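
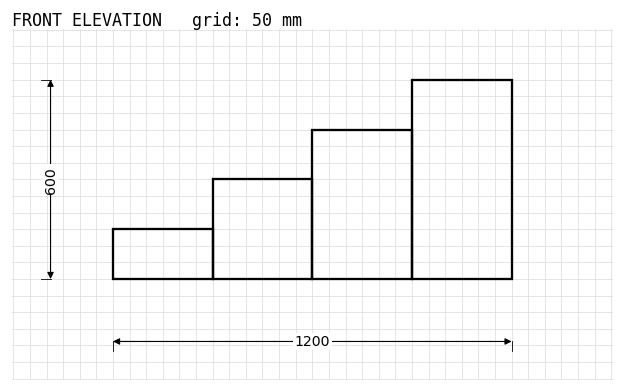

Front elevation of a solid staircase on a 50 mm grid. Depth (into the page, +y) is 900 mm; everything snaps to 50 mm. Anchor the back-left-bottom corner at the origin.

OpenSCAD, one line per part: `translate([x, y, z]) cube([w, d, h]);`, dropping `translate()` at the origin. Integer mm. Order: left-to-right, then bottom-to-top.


cube([300, 900, 150]);
translate([300, 0, 0]) cube([300, 900, 300]);
translate([600, 0, 0]) cube([300, 900, 450]);
translate([900, 0, 0]) cube([300, 900, 600]);


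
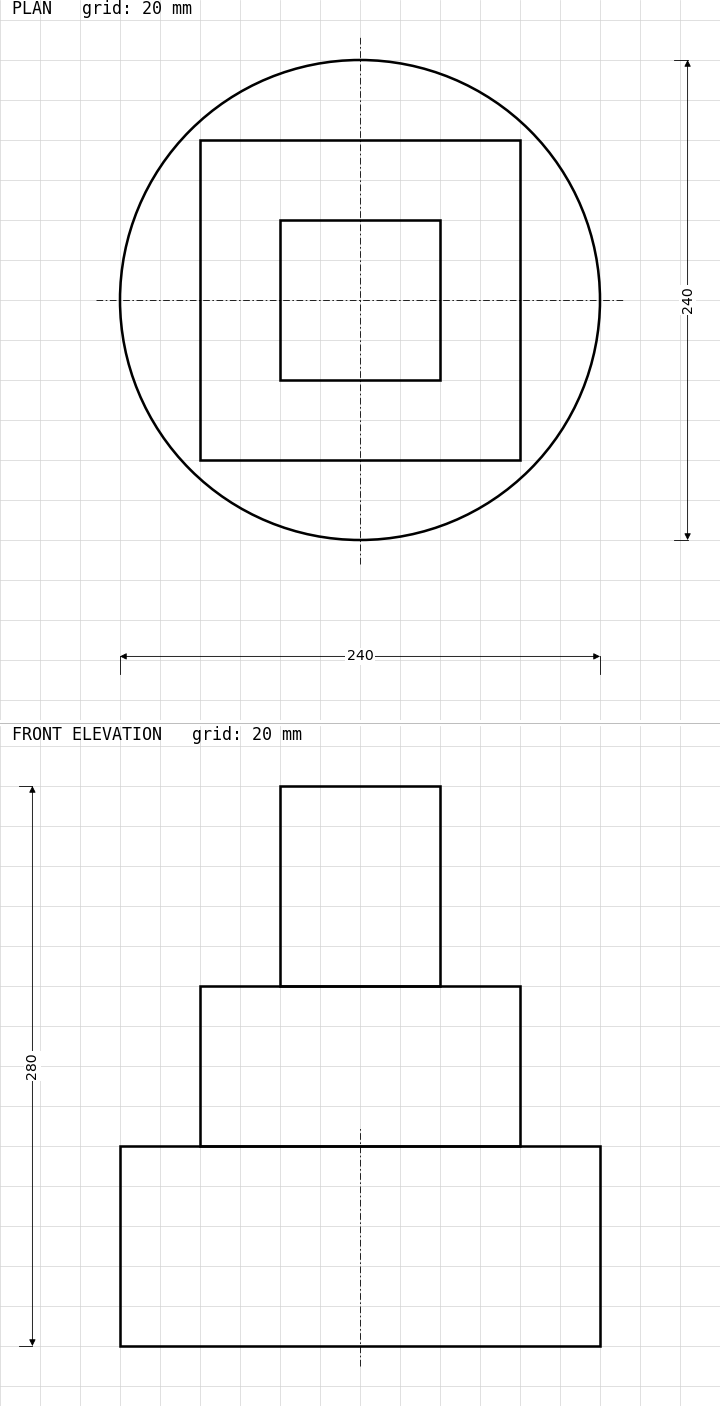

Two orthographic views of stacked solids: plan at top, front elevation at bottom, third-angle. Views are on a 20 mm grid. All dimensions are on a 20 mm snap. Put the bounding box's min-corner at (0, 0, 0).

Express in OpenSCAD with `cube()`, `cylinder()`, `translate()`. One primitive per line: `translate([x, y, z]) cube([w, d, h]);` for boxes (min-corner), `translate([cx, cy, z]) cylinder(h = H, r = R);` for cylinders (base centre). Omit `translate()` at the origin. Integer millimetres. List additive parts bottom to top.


translate([120, 120, 0]) cylinder(h = 100, r = 120);
translate([40, 40, 100]) cube([160, 160, 80]);
translate([80, 80, 180]) cube([80, 80, 100]);


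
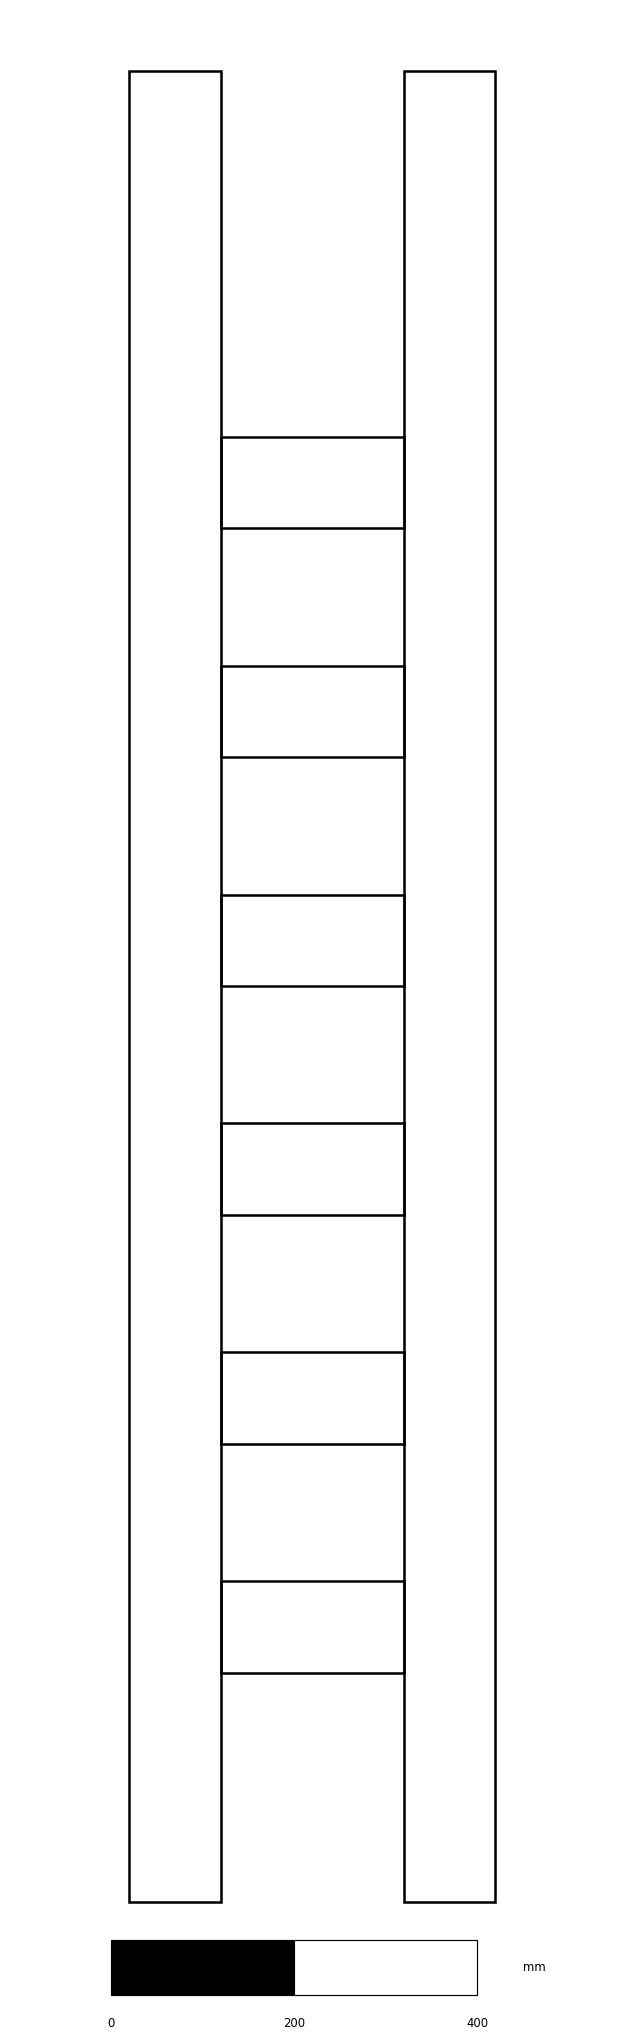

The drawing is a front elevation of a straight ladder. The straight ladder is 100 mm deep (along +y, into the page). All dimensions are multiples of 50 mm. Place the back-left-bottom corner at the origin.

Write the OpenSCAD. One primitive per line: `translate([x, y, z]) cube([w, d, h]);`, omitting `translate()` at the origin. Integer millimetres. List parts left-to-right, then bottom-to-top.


cube([100, 100, 2000]);
translate([100, 0, 250]) cube([200, 100, 100]);
translate([100, 0, 500]) cube([200, 100, 100]);
translate([100, 0, 750]) cube([200, 100, 100]);
translate([100, 0, 1000]) cube([200, 100, 100]);
translate([100, 0, 1250]) cube([200, 100, 100]);
translate([100, 0, 1500]) cube([200, 100, 100]);
translate([300, 0, 0]) cube([100, 100, 2000]);


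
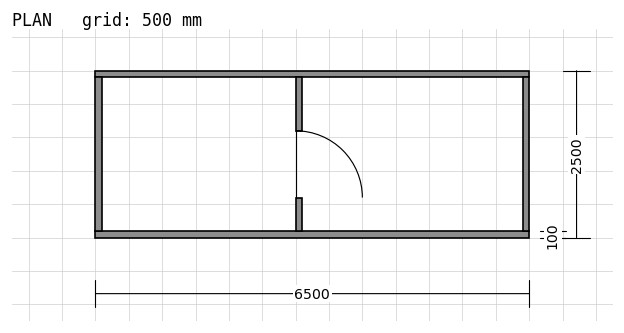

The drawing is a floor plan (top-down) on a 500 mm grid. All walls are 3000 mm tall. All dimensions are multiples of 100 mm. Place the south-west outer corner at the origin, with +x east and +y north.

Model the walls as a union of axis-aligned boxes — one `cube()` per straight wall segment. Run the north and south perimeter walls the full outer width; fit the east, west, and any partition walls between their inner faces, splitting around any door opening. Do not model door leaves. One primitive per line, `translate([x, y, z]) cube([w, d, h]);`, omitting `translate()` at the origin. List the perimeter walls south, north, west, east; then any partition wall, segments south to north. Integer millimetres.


cube([6500, 100, 3000]);
translate([0, 2400, 0]) cube([6500, 100, 3000]);
translate([0, 100, 0]) cube([100, 2300, 3000]);
translate([6400, 100, 0]) cube([100, 2300, 3000]);
translate([3000, 100, 0]) cube([100, 500, 3000]);
translate([3000, 1600, 0]) cube([100, 800, 3000]);


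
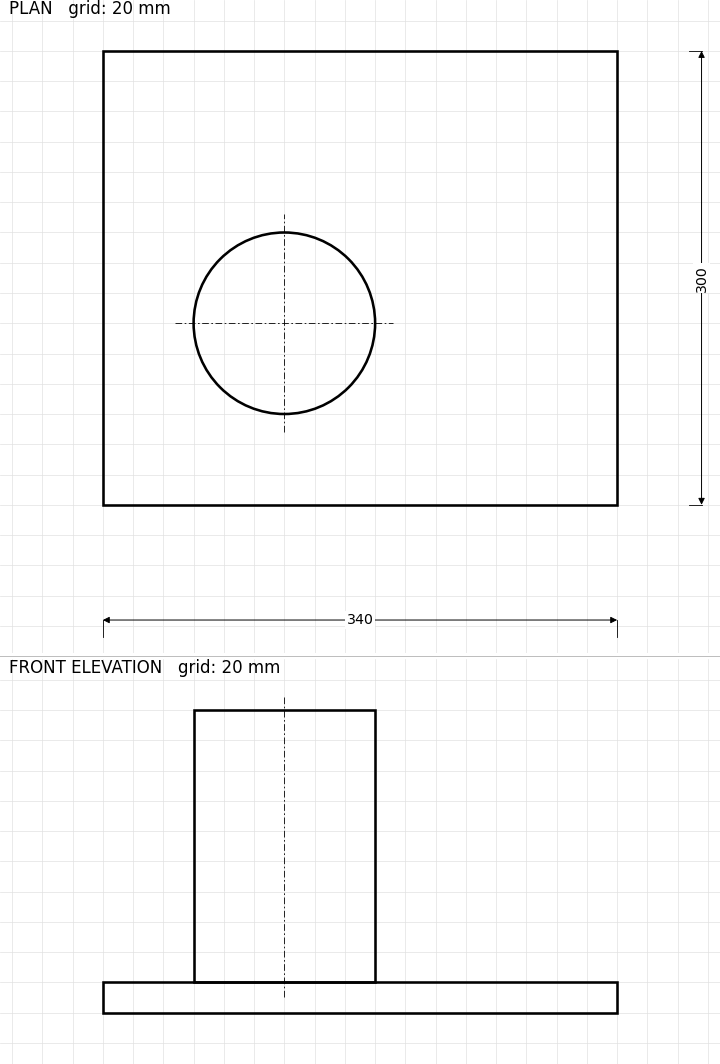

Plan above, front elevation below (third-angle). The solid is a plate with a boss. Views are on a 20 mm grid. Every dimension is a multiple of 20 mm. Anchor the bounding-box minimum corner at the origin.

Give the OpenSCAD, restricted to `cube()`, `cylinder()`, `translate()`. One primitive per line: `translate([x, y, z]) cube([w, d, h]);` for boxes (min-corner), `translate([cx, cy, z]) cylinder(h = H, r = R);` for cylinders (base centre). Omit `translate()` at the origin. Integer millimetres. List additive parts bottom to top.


cube([340, 300, 20]);
translate([120, 120, 20]) cylinder(h = 180, r = 60);


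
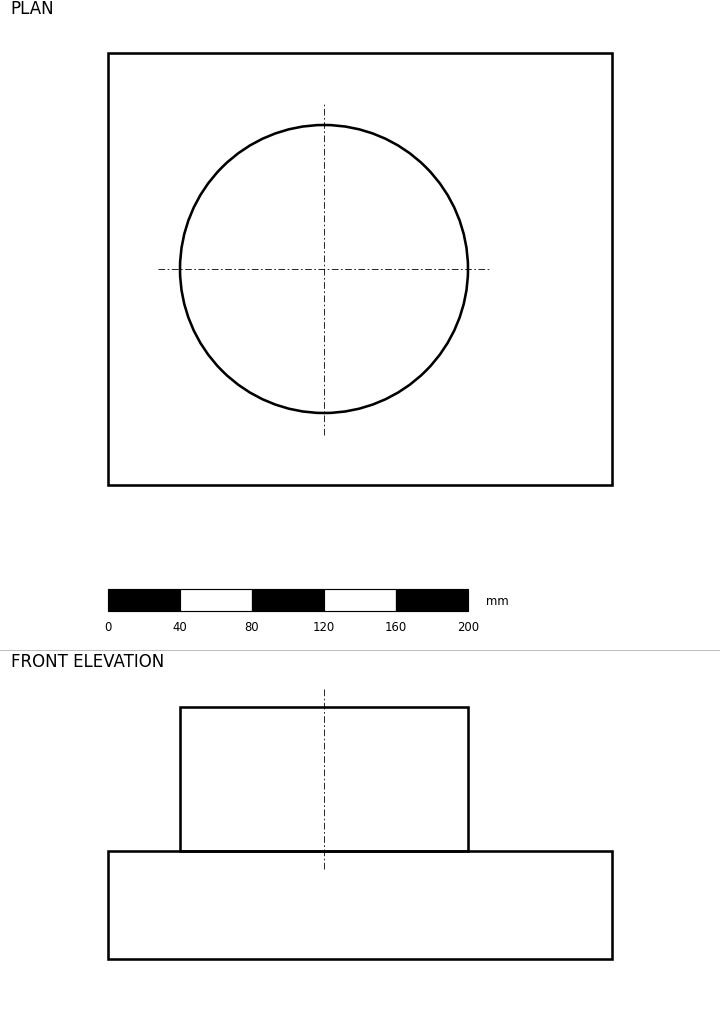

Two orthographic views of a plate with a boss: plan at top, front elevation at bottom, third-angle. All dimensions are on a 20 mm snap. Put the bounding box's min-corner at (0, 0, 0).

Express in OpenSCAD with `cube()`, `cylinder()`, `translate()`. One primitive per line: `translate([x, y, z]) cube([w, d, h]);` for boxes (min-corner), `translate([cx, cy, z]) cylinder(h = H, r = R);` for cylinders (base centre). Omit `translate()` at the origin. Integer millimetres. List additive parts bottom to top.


cube([280, 240, 60]);
translate([120, 120, 60]) cylinder(h = 80, r = 80);


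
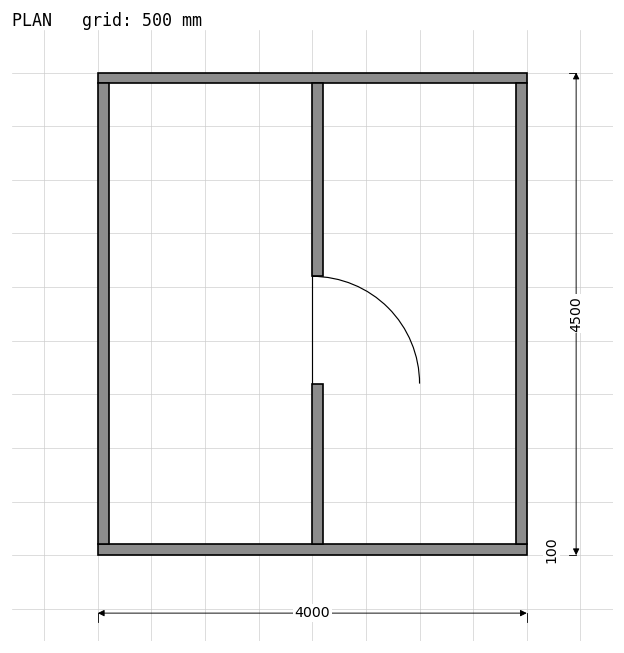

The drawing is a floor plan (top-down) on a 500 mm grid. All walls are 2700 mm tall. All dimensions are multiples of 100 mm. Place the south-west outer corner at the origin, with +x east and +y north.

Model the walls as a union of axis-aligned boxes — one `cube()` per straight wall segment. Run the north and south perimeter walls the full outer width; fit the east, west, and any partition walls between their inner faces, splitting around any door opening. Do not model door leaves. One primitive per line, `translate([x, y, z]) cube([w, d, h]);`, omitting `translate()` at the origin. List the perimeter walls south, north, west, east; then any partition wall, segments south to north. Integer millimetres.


cube([4000, 100, 2700]);
translate([0, 4400, 0]) cube([4000, 100, 2700]);
translate([0, 100, 0]) cube([100, 4300, 2700]);
translate([3900, 100, 0]) cube([100, 4300, 2700]);
translate([2000, 100, 0]) cube([100, 1500, 2700]);
translate([2000, 2600, 0]) cube([100, 1800, 2700]);


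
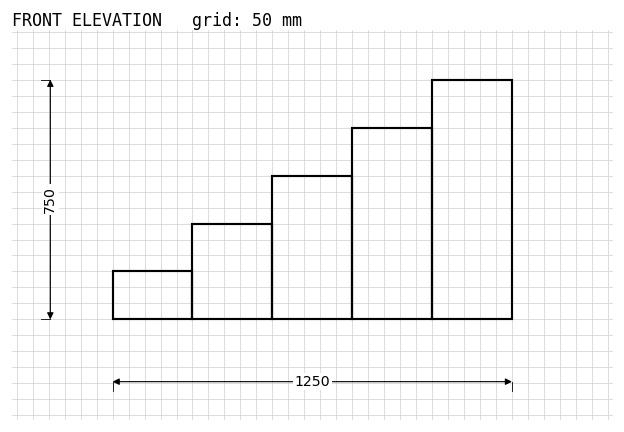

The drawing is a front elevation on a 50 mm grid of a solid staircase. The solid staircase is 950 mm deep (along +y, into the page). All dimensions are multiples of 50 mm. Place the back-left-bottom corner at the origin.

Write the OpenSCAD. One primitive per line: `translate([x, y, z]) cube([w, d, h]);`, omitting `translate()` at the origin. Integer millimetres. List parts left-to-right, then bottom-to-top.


cube([250, 950, 150]);
translate([250, 0, 0]) cube([250, 950, 300]);
translate([500, 0, 0]) cube([250, 950, 450]);
translate([750, 0, 0]) cube([250, 950, 600]);
translate([1000, 0, 0]) cube([250, 950, 750]);


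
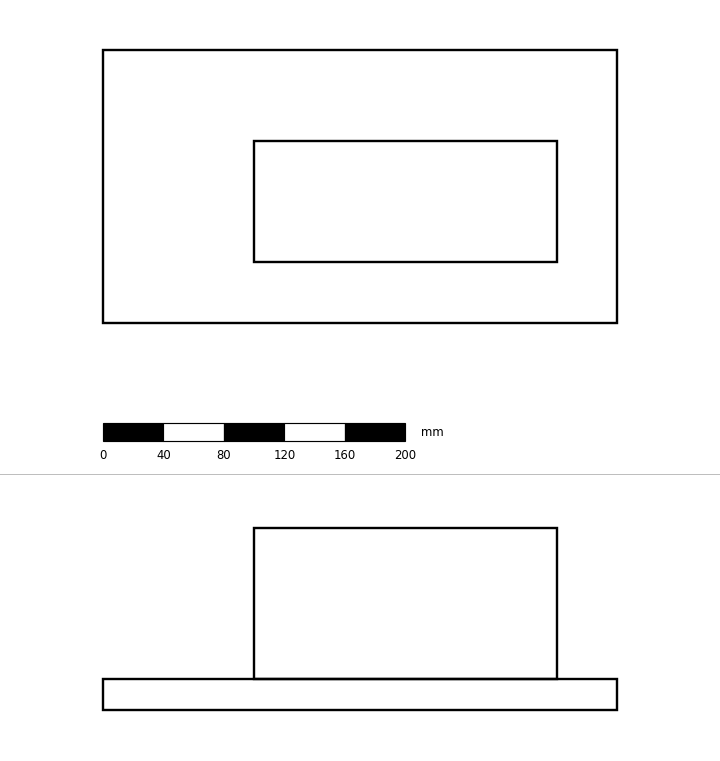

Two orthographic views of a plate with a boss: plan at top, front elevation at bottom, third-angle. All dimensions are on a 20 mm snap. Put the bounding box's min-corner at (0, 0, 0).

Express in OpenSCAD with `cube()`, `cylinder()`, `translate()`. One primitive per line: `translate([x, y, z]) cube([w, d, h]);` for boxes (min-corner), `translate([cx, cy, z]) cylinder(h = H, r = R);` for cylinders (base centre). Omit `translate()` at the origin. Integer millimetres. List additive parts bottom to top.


cube([340, 180, 20]);
translate([100, 40, 20]) cube([200, 80, 100]);


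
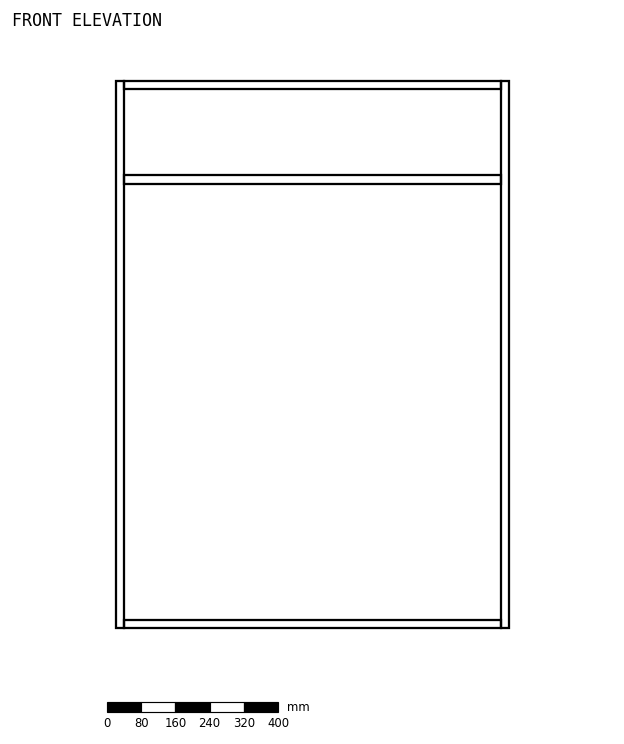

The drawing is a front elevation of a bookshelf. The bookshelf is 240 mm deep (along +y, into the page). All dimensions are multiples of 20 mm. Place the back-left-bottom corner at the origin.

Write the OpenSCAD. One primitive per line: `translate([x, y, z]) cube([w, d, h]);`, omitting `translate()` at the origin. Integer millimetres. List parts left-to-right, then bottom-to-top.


cube([20, 240, 1280]);
translate([20, 0, 0]) cube([880, 240, 20]);
translate([20, 0, 1040]) cube([880, 240, 20]);
translate([20, 0, 1260]) cube([880, 240, 20]);
translate([900, 0, 0]) cube([20, 240, 1280]);


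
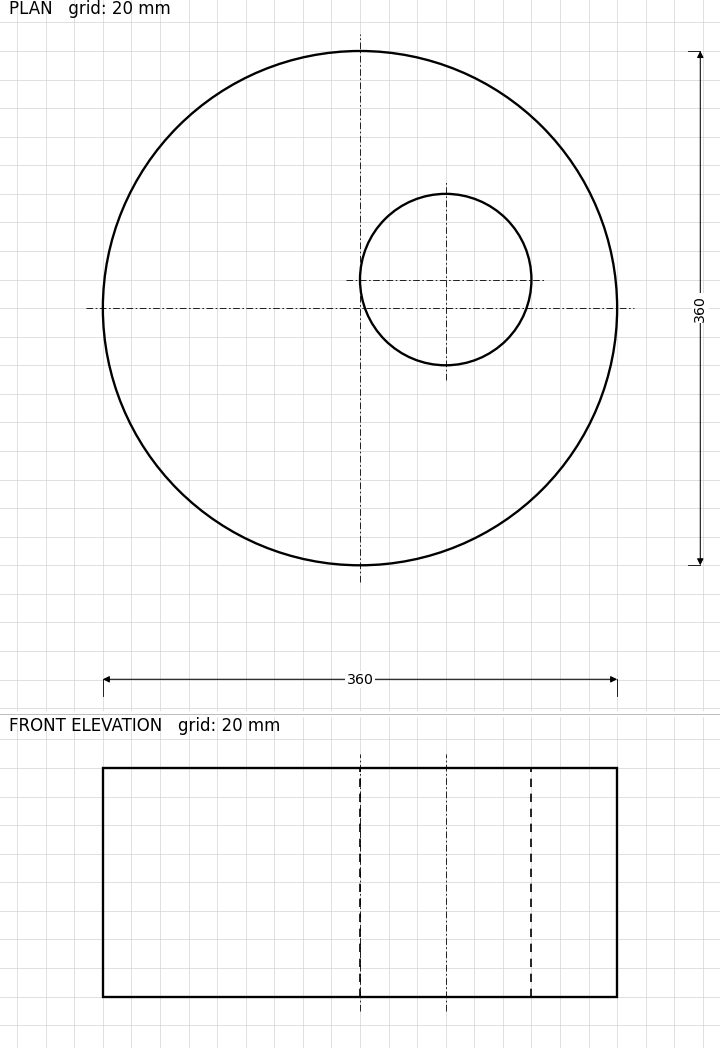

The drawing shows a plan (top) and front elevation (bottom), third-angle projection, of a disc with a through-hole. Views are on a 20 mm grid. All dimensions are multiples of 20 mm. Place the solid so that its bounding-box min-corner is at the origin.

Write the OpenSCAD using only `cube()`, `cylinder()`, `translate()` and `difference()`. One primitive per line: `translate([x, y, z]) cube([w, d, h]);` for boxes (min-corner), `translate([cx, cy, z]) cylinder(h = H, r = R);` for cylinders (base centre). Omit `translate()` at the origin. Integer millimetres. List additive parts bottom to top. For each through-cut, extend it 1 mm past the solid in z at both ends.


difference() {
  translate([180, 180, 0]) cylinder(h = 160, r = 180);
  translate([240, 200, -1]) cylinder(h = 162, r = 60);
}


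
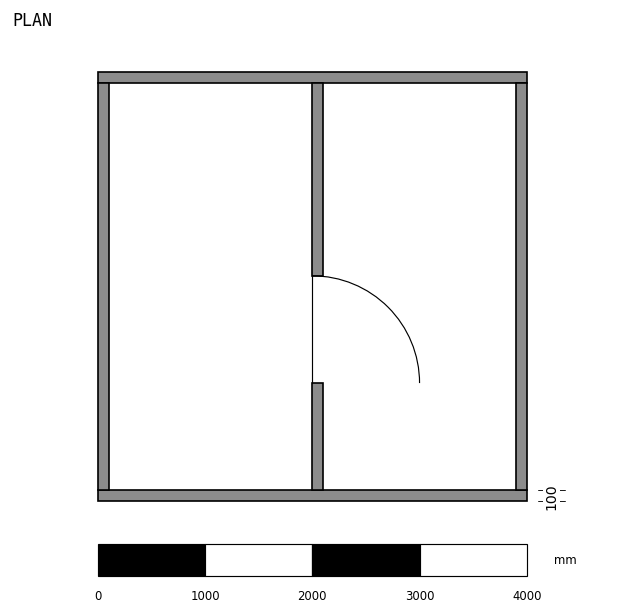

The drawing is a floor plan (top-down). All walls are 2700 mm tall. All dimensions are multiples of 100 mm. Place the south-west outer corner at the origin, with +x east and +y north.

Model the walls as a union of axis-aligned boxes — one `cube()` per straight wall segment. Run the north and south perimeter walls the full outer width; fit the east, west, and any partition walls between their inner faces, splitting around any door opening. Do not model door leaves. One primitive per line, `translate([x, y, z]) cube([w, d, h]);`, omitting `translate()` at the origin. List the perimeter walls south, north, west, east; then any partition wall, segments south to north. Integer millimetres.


cube([4000, 100, 2700]);
translate([0, 3900, 0]) cube([4000, 100, 2700]);
translate([0, 100, 0]) cube([100, 3800, 2700]);
translate([3900, 100, 0]) cube([100, 3800, 2700]);
translate([2000, 100, 0]) cube([100, 1000, 2700]);
translate([2000, 2100, 0]) cube([100, 1800, 2700]);


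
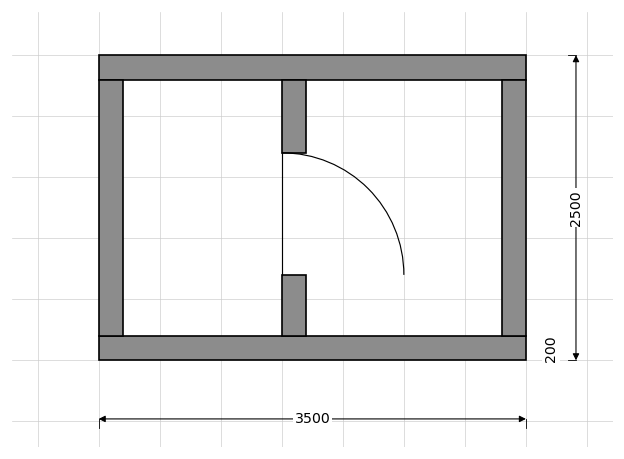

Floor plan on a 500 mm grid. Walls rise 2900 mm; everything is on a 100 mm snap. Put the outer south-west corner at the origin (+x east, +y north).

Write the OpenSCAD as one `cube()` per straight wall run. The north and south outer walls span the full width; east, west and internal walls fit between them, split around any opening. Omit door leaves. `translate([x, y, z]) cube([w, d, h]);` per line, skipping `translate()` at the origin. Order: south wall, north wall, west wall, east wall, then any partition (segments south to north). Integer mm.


cube([3500, 200, 2900]);
translate([0, 2300, 0]) cube([3500, 200, 2900]);
translate([0, 200, 0]) cube([200, 2100, 2900]);
translate([3300, 200, 0]) cube([200, 2100, 2900]);
translate([1500, 200, 0]) cube([200, 500, 2900]);
translate([1500, 1700, 0]) cube([200, 600, 2900]);


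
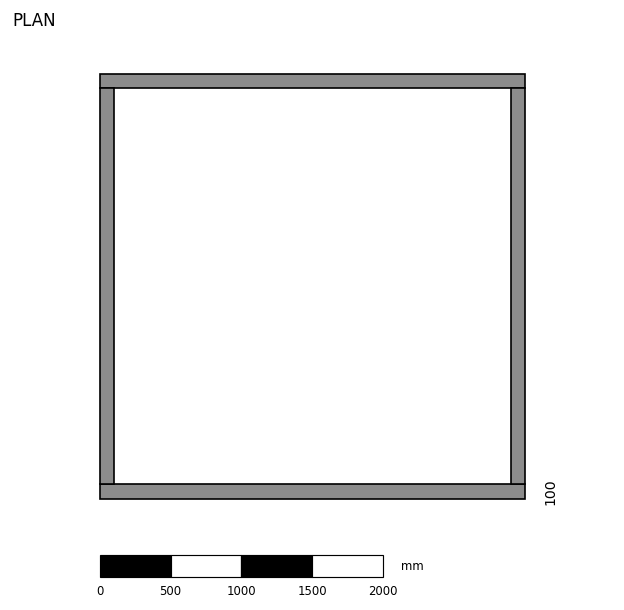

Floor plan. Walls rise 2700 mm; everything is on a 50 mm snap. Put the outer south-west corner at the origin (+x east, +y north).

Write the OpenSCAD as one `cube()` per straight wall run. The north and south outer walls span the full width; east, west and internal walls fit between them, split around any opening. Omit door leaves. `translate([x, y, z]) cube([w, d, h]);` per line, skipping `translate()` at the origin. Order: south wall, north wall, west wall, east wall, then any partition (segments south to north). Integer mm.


cube([3000, 100, 2700]);
translate([0, 2900, 0]) cube([3000, 100, 2700]);
translate([0, 100, 0]) cube([100, 2800, 2700]);
translate([2900, 100, 0]) cube([100, 2800, 2700]);


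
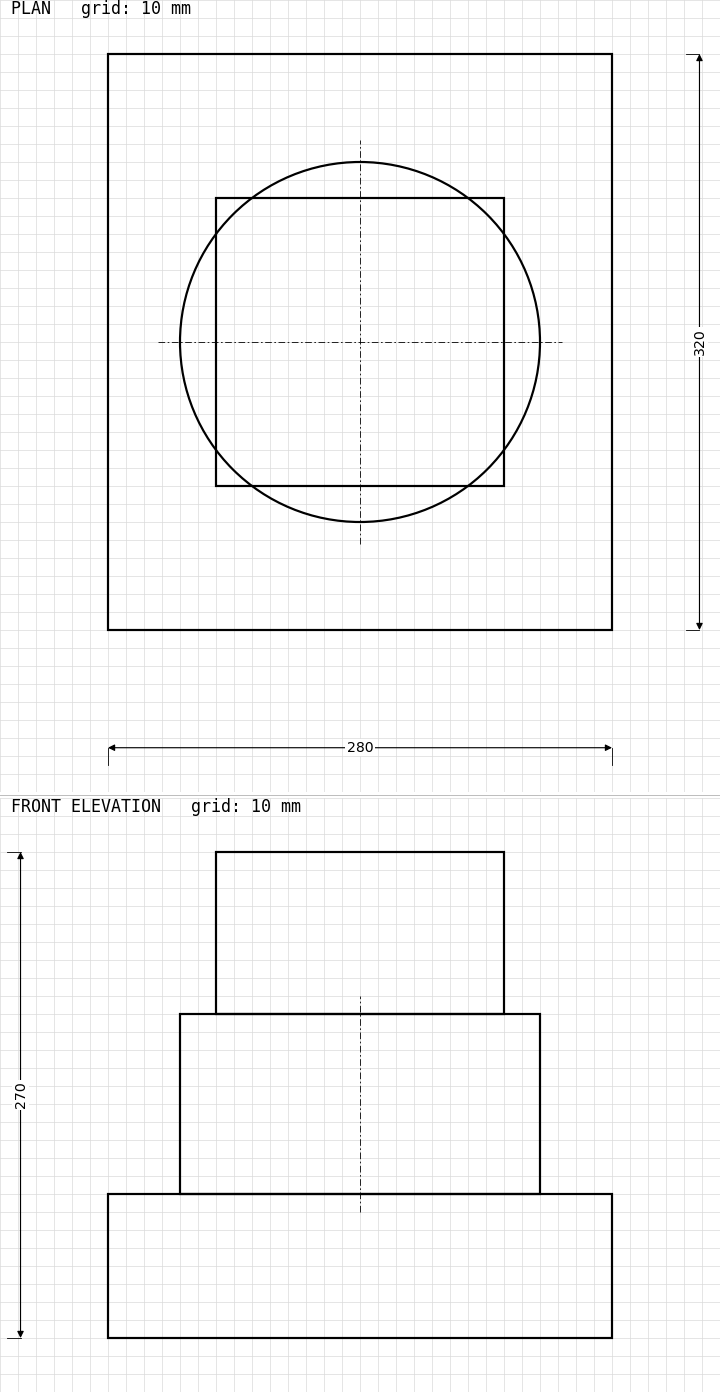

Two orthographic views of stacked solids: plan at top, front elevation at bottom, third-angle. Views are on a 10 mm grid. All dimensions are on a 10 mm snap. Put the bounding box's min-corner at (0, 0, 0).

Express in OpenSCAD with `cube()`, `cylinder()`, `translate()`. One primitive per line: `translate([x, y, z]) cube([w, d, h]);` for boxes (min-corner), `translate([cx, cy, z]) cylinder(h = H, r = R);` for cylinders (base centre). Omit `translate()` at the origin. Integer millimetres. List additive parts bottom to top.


cube([280, 320, 80]);
translate([140, 160, 80]) cylinder(h = 100, r = 100);
translate([60, 80, 180]) cube([160, 160, 90]);


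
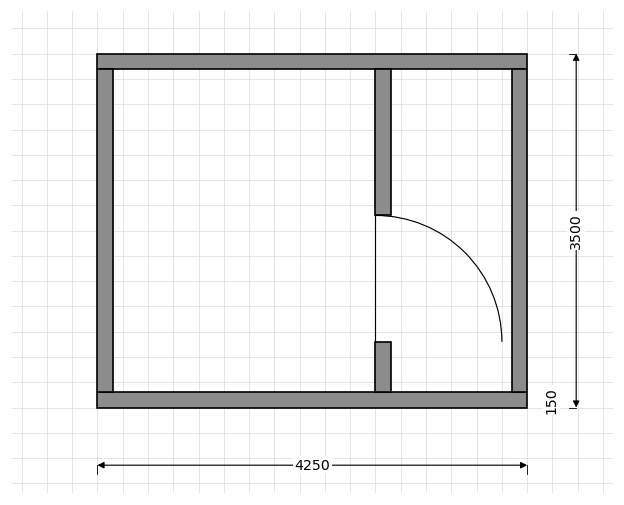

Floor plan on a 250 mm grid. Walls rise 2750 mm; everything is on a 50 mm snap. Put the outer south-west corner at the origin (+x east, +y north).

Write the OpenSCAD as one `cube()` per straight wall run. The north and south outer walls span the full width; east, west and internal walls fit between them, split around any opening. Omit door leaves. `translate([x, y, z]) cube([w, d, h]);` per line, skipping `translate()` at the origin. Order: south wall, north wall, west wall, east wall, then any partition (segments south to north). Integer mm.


cube([4250, 150, 2750]);
translate([0, 3350, 0]) cube([4250, 150, 2750]);
translate([0, 150, 0]) cube([150, 3200, 2750]);
translate([4100, 150, 0]) cube([150, 3200, 2750]);
translate([2750, 150, 0]) cube([150, 500, 2750]);
translate([2750, 1900, 0]) cube([150, 1450, 2750]);


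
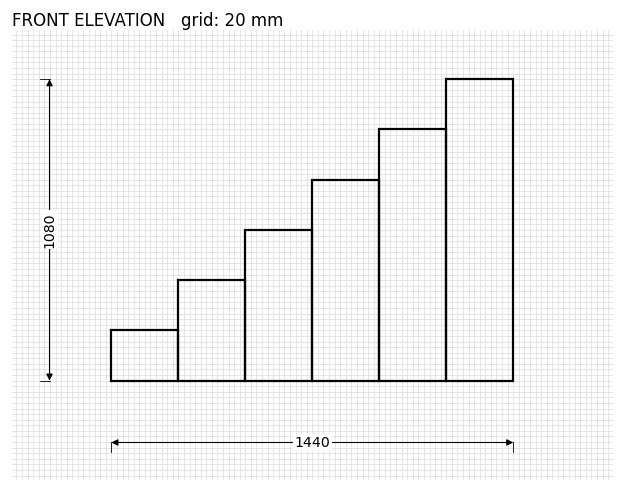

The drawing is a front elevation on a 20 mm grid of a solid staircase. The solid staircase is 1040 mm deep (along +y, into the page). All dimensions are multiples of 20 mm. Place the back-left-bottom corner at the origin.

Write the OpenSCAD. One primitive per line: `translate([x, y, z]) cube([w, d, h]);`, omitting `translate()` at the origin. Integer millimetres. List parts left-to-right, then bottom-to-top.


cube([240, 1040, 180]);
translate([240, 0, 0]) cube([240, 1040, 360]);
translate([480, 0, 0]) cube([240, 1040, 540]);
translate([720, 0, 0]) cube([240, 1040, 720]);
translate([960, 0, 0]) cube([240, 1040, 900]);
translate([1200, 0, 0]) cube([240, 1040, 1080]);


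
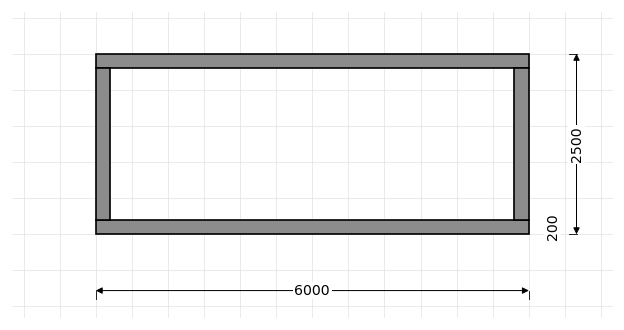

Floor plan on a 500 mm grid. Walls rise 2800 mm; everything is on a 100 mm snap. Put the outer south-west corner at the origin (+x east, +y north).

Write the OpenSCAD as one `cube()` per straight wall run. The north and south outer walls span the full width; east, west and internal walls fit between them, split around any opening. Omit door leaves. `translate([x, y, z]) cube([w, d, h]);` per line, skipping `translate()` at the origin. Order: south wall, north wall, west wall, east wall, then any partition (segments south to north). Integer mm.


cube([6000, 200, 2800]);
translate([0, 2300, 0]) cube([6000, 200, 2800]);
translate([0, 200, 0]) cube([200, 2100, 2800]);
translate([5800, 200, 0]) cube([200, 2100, 2800]);


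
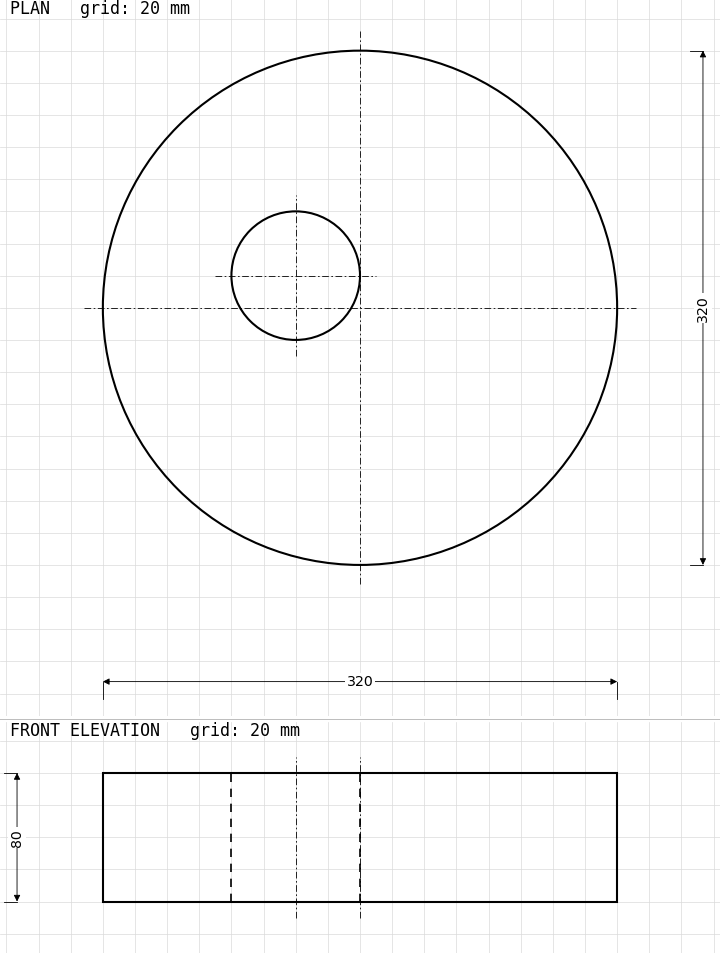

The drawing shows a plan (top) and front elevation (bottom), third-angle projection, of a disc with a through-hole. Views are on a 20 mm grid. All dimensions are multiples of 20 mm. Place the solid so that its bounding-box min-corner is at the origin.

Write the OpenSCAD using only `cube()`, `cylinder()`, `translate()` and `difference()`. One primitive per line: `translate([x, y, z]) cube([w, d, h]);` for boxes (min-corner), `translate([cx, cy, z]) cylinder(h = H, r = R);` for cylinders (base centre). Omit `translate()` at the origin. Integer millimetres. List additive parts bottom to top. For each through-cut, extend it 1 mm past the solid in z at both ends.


difference() {
  translate([160, 160, 0]) cylinder(h = 80, r = 160);
  translate([120, 180, -1]) cylinder(h = 82, r = 40);
}


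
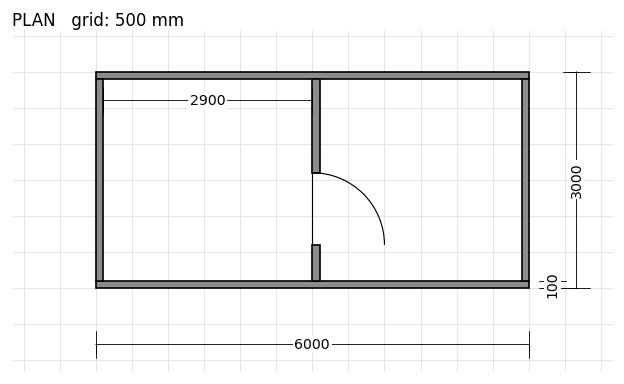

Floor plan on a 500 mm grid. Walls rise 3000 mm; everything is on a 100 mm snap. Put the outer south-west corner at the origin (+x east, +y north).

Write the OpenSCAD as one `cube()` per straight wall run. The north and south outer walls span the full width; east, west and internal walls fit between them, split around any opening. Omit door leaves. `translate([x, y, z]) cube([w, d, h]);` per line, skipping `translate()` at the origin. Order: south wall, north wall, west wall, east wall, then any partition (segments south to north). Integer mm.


cube([6000, 100, 3000]);
translate([0, 2900, 0]) cube([6000, 100, 3000]);
translate([0, 100, 0]) cube([100, 2800, 3000]);
translate([5900, 100, 0]) cube([100, 2800, 3000]);
translate([3000, 100, 0]) cube([100, 500, 3000]);
translate([3000, 1600, 0]) cube([100, 1300, 3000]);


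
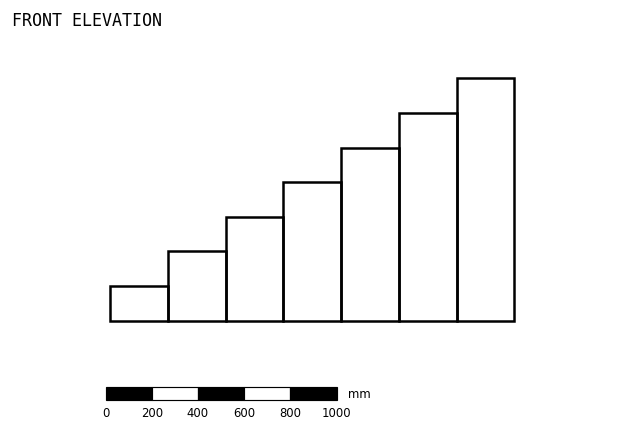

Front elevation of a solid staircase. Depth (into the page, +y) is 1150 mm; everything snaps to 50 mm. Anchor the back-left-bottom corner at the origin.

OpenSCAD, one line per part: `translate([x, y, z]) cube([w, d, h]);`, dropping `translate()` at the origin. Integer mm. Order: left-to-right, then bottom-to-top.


cube([250, 1150, 150]);
translate([250, 0, 0]) cube([250, 1150, 300]);
translate([500, 0, 0]) cube([250, 1150, 450]);
translate([750, 0, 0]) cube([250, 1150, 600]);
translate([1000, 0, 0]) cube([250, 1150, 750]);
translate([1250, 0, 0]) cube([250, 1150, 900]);
translate([1500, 0, 0]) cube([250, 1150, 1050]);


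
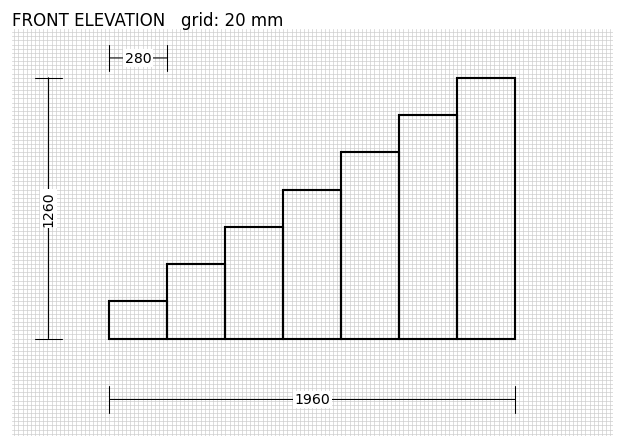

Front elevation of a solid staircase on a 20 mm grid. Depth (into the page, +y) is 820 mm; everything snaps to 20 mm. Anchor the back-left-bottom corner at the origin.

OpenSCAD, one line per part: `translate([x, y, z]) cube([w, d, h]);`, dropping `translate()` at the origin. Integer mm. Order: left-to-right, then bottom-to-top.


cube([280, 820, 180]);
translate([280, 0, 0]) cube([280, 820, 360]);
translate([560, 0, 0]) cube([280, 820, 540]);
translate([840, 0, 0]) cube([280, 820, 720]);
translate([1120, 0, 0]) cube([280, 820, 900]);
translate([1400, 0, 0]) cube([280, 820, 1080]);
translate([1680, 0, 0]) cube([280, 820, 1260]);


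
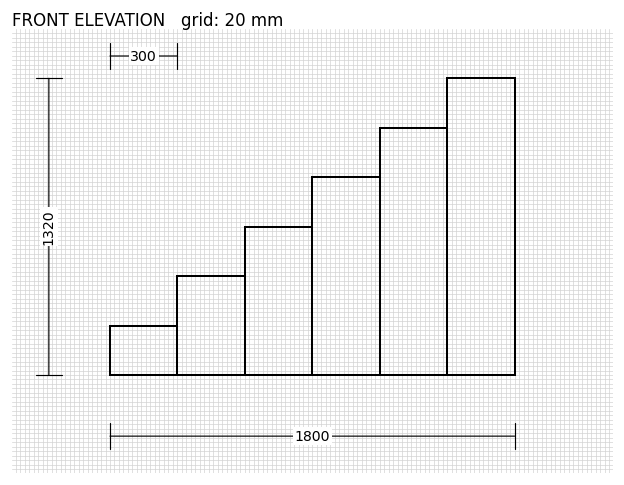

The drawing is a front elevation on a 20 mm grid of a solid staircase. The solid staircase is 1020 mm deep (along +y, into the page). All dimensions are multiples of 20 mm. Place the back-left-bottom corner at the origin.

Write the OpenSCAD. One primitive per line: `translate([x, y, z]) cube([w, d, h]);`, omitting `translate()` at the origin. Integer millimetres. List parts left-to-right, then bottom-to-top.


cube([300, 1020, 220]);
translate([300, 0, 0]) cube([300, 1020, 440]);
translate([600, 0, 0]) cube([300, 1020, 660]);
translate([900, 0, 0]) cube([300, 1020, 880]);
translate([1200, 0, 0]) cube([300, 1020, 1100]);
translate([1500, 0, 0]) cube([300, 1020, 1320]);


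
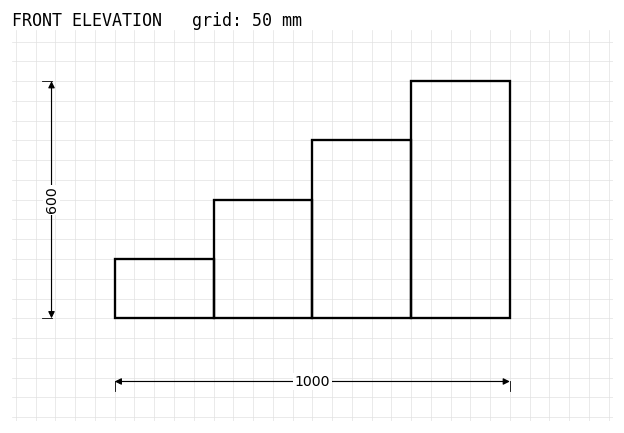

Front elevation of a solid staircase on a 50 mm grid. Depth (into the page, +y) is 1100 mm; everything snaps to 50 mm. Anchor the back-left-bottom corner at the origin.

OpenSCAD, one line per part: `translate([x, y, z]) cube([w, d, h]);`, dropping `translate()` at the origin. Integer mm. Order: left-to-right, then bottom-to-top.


cube([250, 1100, 150]);
translate([250, 0, 0]) cube([250, 1100, 300]);
translate([500, 0, 0]) cube([250, 1100, 450]);
translate([750, 0, 0]) cube([250, 1100, 600]);


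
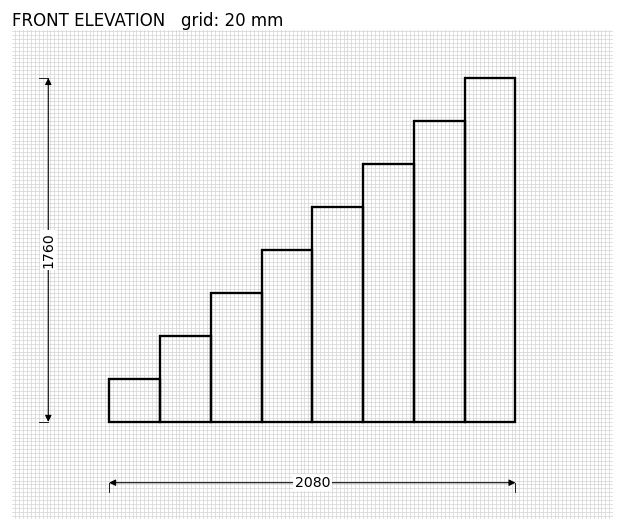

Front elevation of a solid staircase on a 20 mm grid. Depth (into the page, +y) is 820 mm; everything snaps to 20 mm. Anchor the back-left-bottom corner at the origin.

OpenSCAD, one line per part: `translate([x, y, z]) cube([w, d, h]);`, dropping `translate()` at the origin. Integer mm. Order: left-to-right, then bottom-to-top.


cube([260, 820, 220]);
translate([260, 0, 0]) cube([260, 820, 440]);
translate([520, 0, 0]) cube([260, 820, 660]);
translate([780, 0, 0]) cube([260, 820, 880]);
translate([1040, 0, 0]) cube([260, 820, 1100]);
translate([1300, 0, 0]) cube([260, 820, 1320]);
translate([1560, 0, 0]) cube([260, 820, 1540]);
translate([1820, 0, 0]) cube([260, 820, 1760]);


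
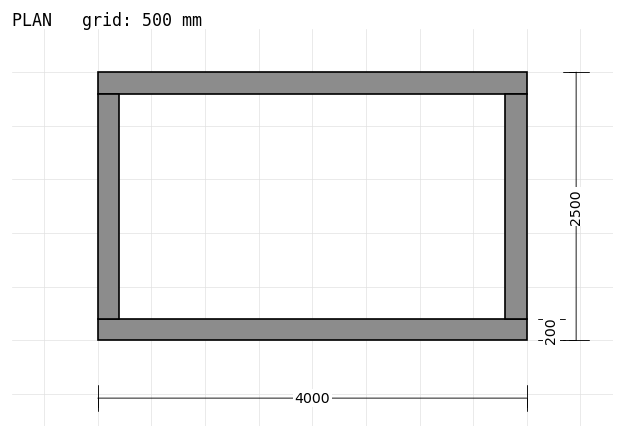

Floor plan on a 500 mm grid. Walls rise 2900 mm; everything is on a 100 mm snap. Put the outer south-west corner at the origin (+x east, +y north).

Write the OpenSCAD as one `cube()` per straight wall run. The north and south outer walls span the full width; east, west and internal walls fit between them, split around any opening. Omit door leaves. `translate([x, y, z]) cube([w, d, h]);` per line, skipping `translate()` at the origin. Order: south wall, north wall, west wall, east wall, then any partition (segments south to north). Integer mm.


cube([4000, 200, 2900]);
translate([0, 2300, 0]) cube([4000, 200, 2900]);
translate([0, 200, 0]) cube([200, 2100, 2900]);
translate([3800, 200, 0]) cube([200, 2100, 2900]);


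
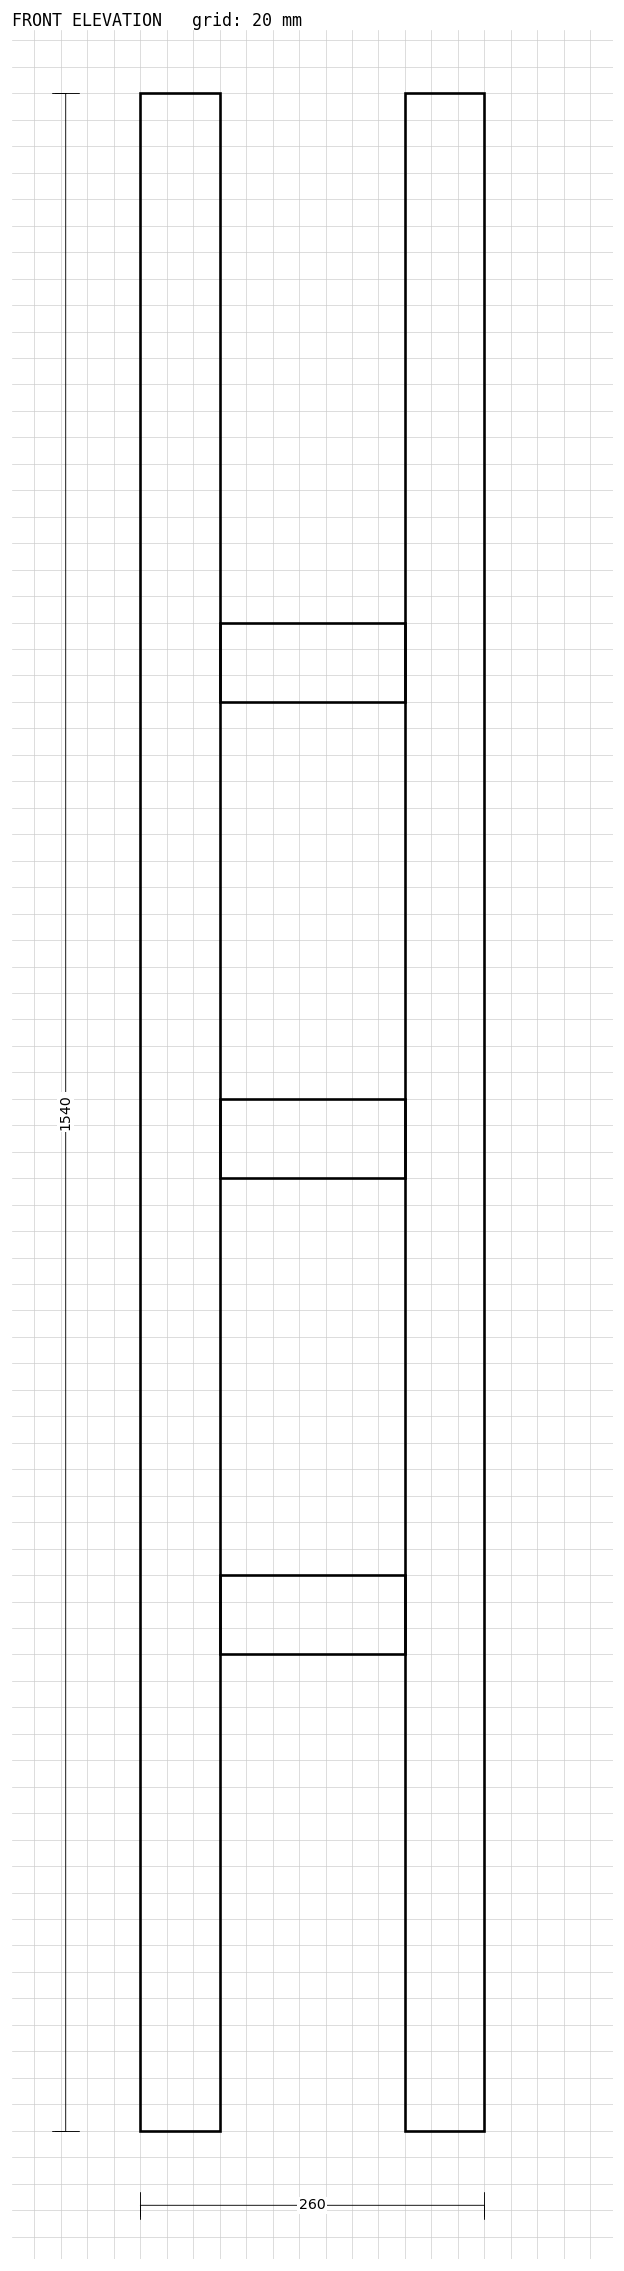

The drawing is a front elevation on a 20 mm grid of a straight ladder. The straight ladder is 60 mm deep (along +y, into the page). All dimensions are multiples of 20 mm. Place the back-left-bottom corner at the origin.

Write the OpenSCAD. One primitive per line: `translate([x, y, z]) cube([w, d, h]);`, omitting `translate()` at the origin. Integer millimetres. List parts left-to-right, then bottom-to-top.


cube([60, 60, 1540]);
translate([60, 0, 360]) cube([140, 60, 60]);
translate([60, 0, 720]) cube([140, 60, 60]);
translate([60, 0, 1080]) cube([140, 60, 60]);
translate([200, 0, 0]) cube([60, 60, 1540]);


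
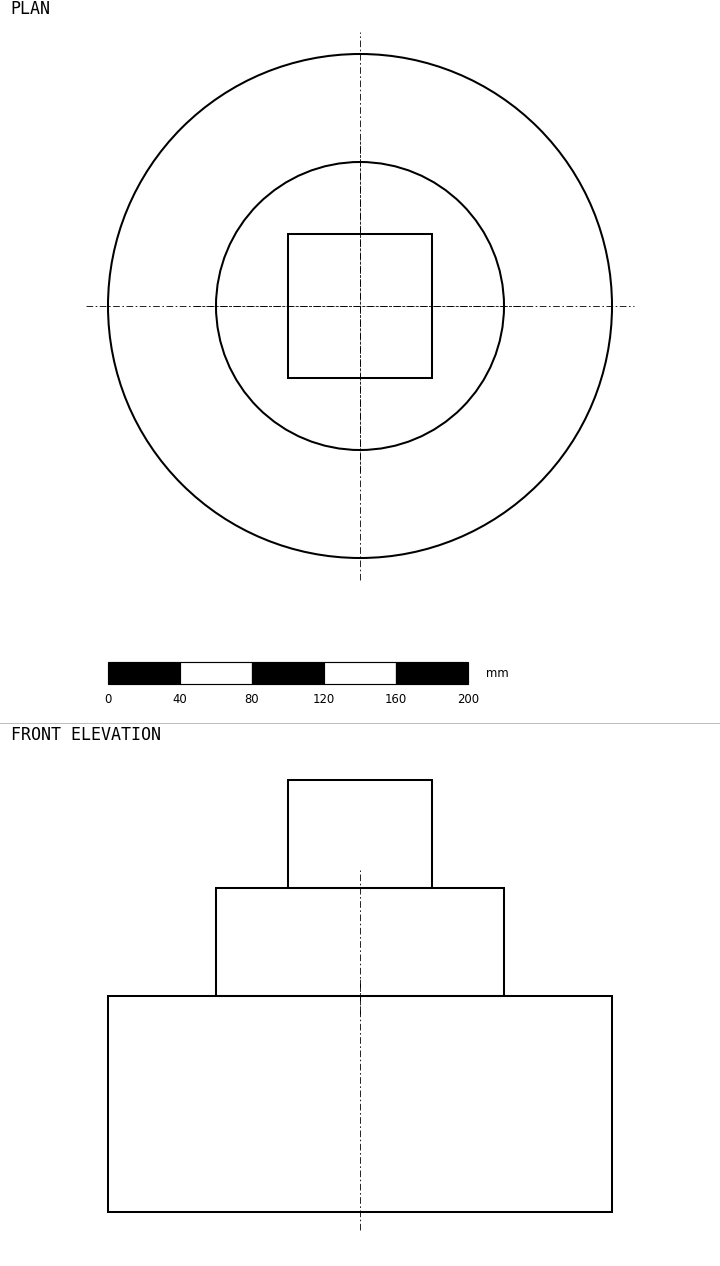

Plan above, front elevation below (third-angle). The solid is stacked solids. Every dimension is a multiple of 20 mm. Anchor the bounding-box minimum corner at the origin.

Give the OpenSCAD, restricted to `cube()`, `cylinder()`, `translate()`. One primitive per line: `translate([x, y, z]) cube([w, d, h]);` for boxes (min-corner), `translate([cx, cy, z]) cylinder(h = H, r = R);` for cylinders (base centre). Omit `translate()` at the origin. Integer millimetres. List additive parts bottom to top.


translate([140, 140, 0]) cylinder(h = 120, r = 140);
translate([140, 140, 120]) cylinder(h = 60, r = 80);
translate([100, 100, 180]) cube([80, 80, 60]);


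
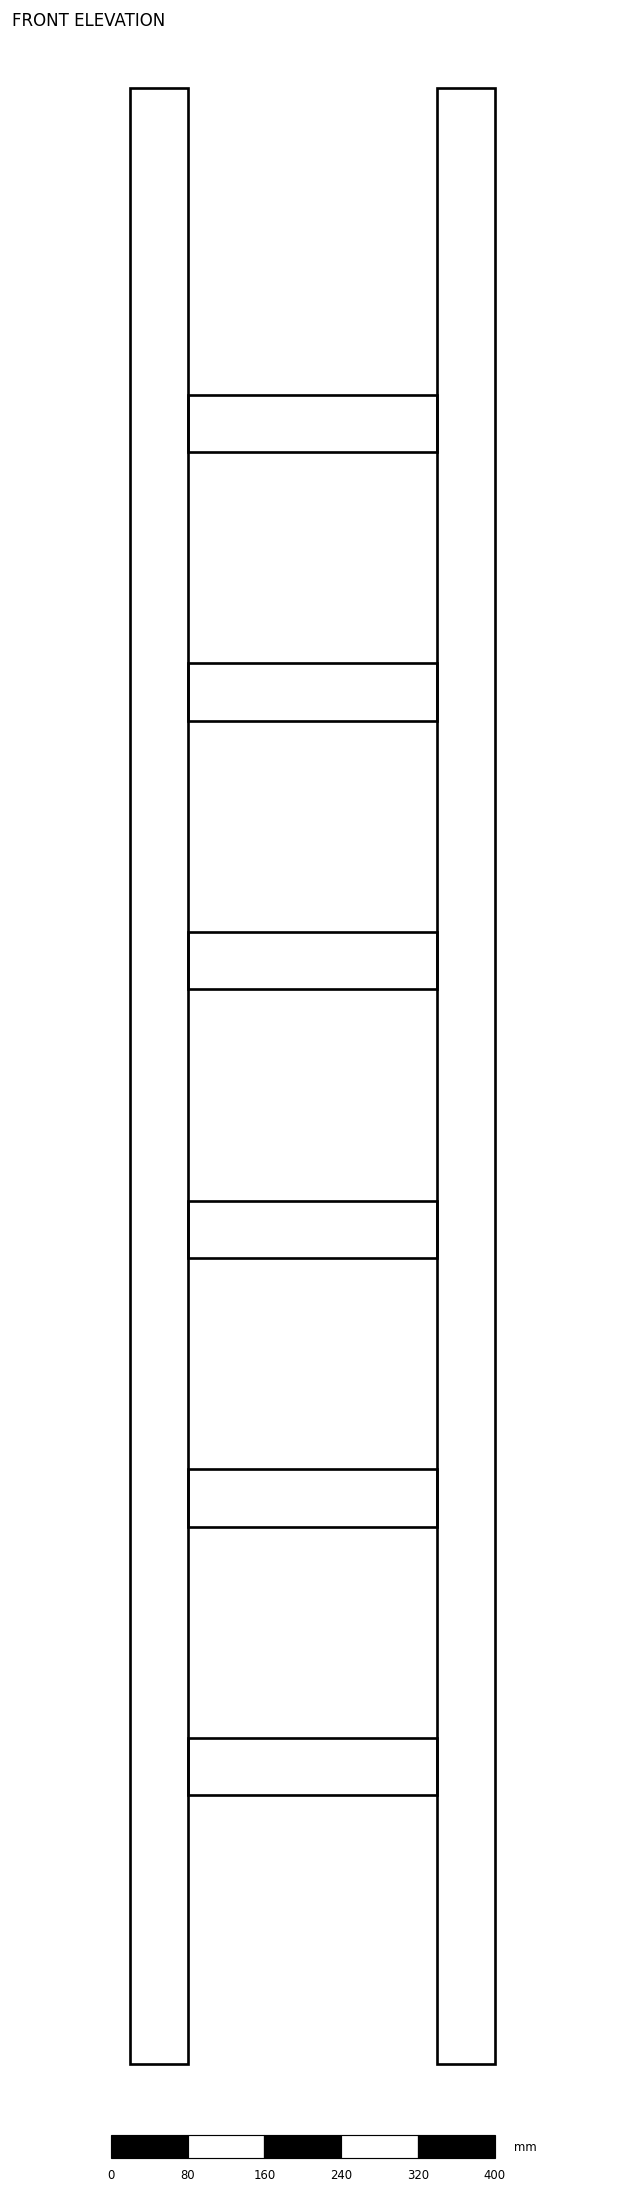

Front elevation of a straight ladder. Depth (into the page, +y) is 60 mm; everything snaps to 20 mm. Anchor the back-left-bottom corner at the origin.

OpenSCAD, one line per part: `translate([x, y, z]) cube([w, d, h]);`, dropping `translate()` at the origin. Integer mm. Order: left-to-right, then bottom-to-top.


cube([60, 60, 2060]);
translate([60, 0, 280]) cube([260, 60, 60]);
translate([60, 0, 560]) cube([260, 60, 60]);
translate([60, 0, 840]) cube([260, 60, 60]);
translate([60, 0, 1120]) cube([260, 60, 60]);
translate([60, 0, 1400]) cube([260, 60, 60]);
translate([60, 0, 1680]) cube([260, 60, 60]);
translate([320, 0, 0]) cube([60, 60, 2060]);


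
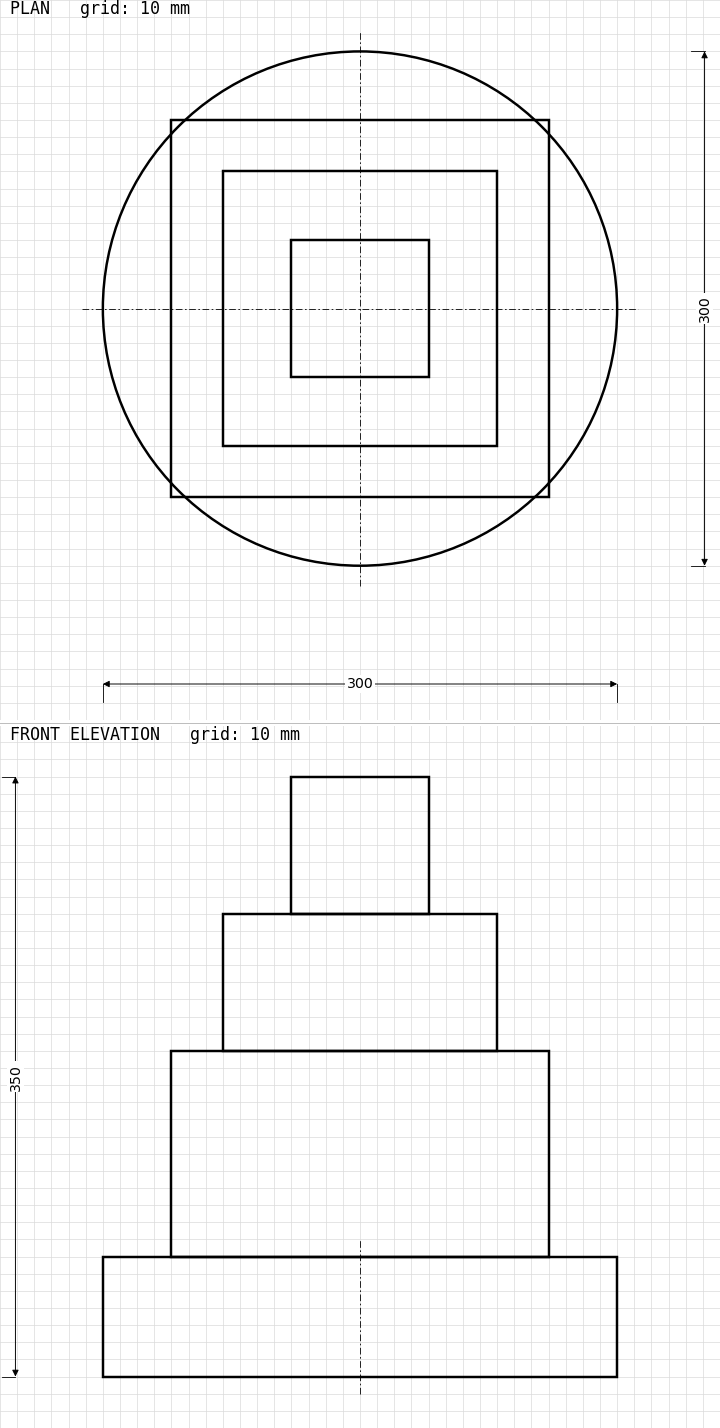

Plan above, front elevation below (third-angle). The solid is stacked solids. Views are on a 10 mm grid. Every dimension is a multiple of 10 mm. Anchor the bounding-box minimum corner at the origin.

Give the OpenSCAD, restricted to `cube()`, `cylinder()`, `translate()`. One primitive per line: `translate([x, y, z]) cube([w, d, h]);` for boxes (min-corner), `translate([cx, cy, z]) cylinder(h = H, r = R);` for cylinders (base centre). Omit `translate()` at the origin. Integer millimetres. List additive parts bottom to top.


translate([150, 150, 0]) cylinder(h = 70, r = 150);
translate([40, 40, 70]) cube([220, 220, 120]);
translate([70, 70, 190]) cube([160, 160, 80]);
translate([110, 110, 270]) cube([80, 80, 80]);


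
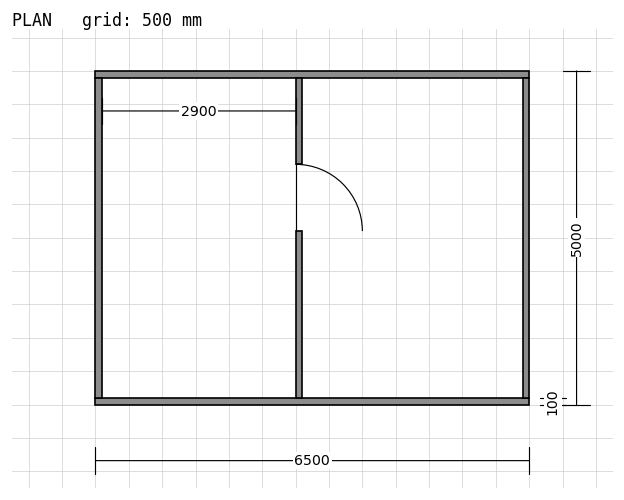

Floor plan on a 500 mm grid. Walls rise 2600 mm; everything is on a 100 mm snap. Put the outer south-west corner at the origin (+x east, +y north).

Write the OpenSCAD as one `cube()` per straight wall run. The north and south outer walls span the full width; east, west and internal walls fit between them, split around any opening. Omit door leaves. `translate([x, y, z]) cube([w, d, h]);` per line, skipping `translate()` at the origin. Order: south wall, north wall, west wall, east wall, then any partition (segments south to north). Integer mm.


cube([6500, 100, 2600]);
translate([0, 4900, 0]) cube([6500, 100, 2600]);
translate([0, 100, 0]) cube([100, 4800, 2600]);
translate([6400, 100, 0]) cube([100, 4800, 2600]);
translate([3000, 100, 0]) cube([100, 2500, 2600]);
translate([3000, 3600, 0]) cube([100, 1300, 2600]);


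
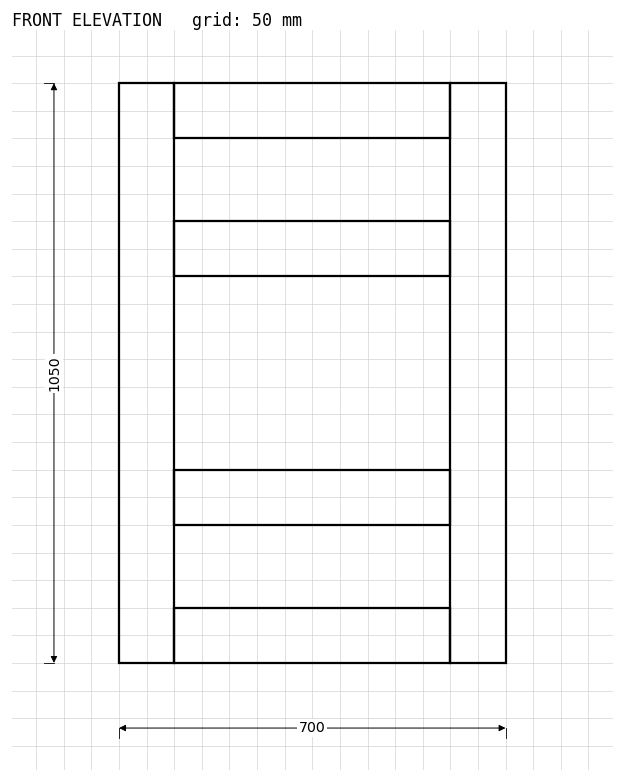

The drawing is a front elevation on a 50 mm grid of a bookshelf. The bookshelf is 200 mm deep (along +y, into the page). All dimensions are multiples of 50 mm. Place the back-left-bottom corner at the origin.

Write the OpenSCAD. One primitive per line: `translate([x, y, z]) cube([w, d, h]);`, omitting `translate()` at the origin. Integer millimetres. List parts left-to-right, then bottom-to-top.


cube([100, 200, 1050]);
translate([100, 0, 0]) cube([500, 200, 100]);
translate([100, 0, 250]) cube([500, 200, 100]);
translate([100, 0, 700]) cube([500, 200, 100]);
translate([100, 0, 950]) cube([500, 200, 100]);
translate([600, 0, 0]) cube([100, 200, 1050]);


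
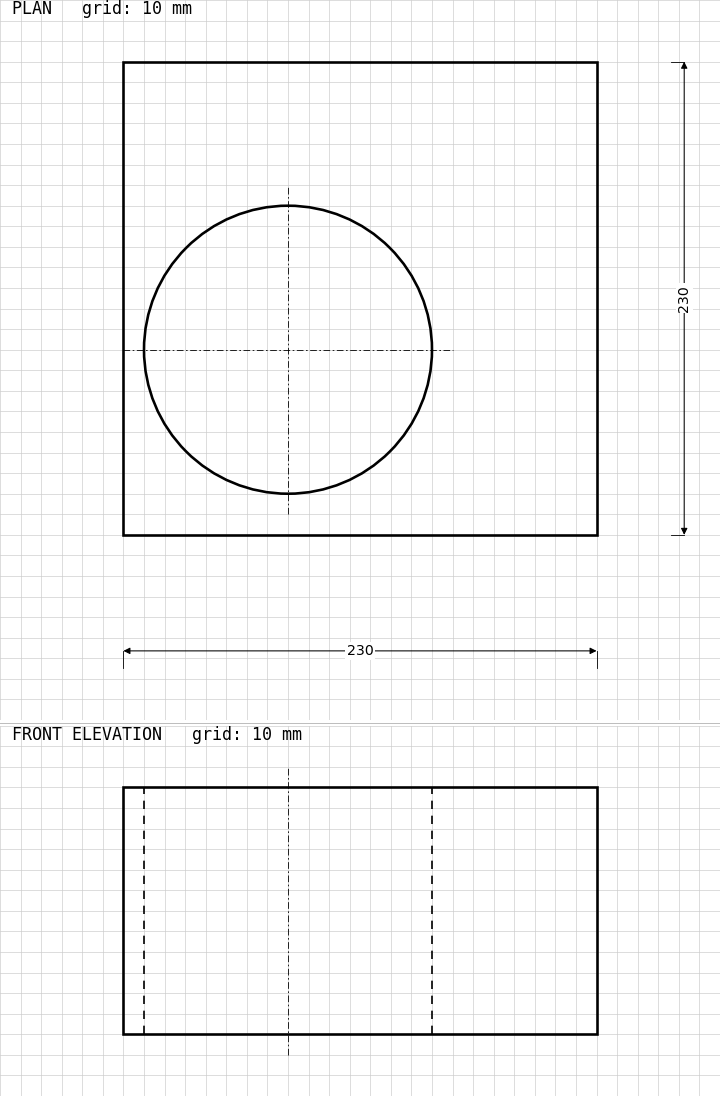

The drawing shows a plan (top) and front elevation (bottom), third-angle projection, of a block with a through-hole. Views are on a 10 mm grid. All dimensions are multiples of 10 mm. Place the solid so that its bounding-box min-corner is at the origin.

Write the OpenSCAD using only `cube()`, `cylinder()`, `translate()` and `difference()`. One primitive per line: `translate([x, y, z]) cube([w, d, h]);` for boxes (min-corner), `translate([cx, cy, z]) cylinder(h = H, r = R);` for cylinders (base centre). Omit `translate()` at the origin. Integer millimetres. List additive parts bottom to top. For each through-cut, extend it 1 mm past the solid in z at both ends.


difference() {
  cube([230, 230, 120]);
  translate([80, 90, -1]) cylinder(h = 122, r = 70);
}


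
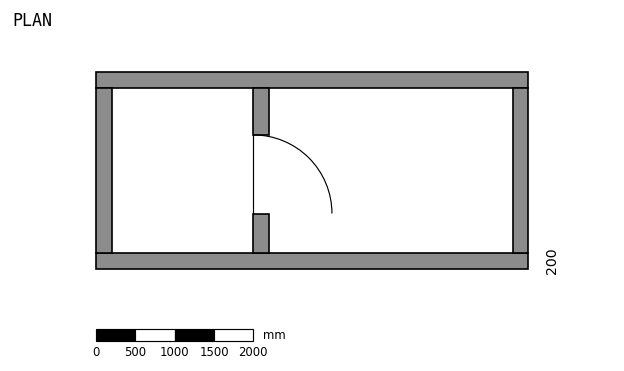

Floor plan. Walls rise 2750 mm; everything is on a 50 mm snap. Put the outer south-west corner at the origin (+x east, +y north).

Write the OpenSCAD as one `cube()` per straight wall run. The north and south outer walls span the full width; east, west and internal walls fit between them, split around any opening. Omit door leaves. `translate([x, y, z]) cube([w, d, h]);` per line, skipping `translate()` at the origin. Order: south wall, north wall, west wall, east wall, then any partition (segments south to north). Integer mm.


cube([5500, 200, 2750]);
translate([0, 2300, 0]) cube([5500, 200, 2750]);
translate([0, 200, 0]) cube([200, 2100, 2750]);
translate([5300, 200, 0]) cube([200, 2100, 2750]);
translate([2000, 200, 0]) cube([200, 500, 2750]);
translate([2000, 1700, 0]) cube([200, 600, 2750]);


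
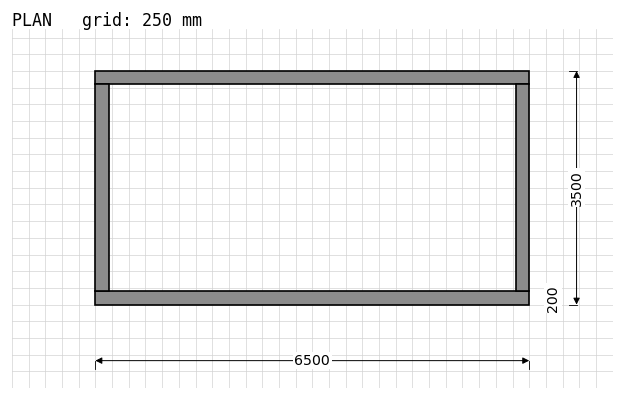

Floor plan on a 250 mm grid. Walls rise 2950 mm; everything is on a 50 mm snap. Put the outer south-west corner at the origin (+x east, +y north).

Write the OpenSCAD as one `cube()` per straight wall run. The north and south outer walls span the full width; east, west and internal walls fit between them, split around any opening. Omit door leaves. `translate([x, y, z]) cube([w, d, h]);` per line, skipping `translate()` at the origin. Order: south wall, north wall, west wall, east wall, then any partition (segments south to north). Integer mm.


cube([6500, 200, 2950]);
translate([0, 3300, 0]) cube([6500, 200, 2950]);
translate([0, 200, 0]) cube([200, 3100, 2950]);
translate([6300, 200, 0]) cube([200, 3100, 2950]);


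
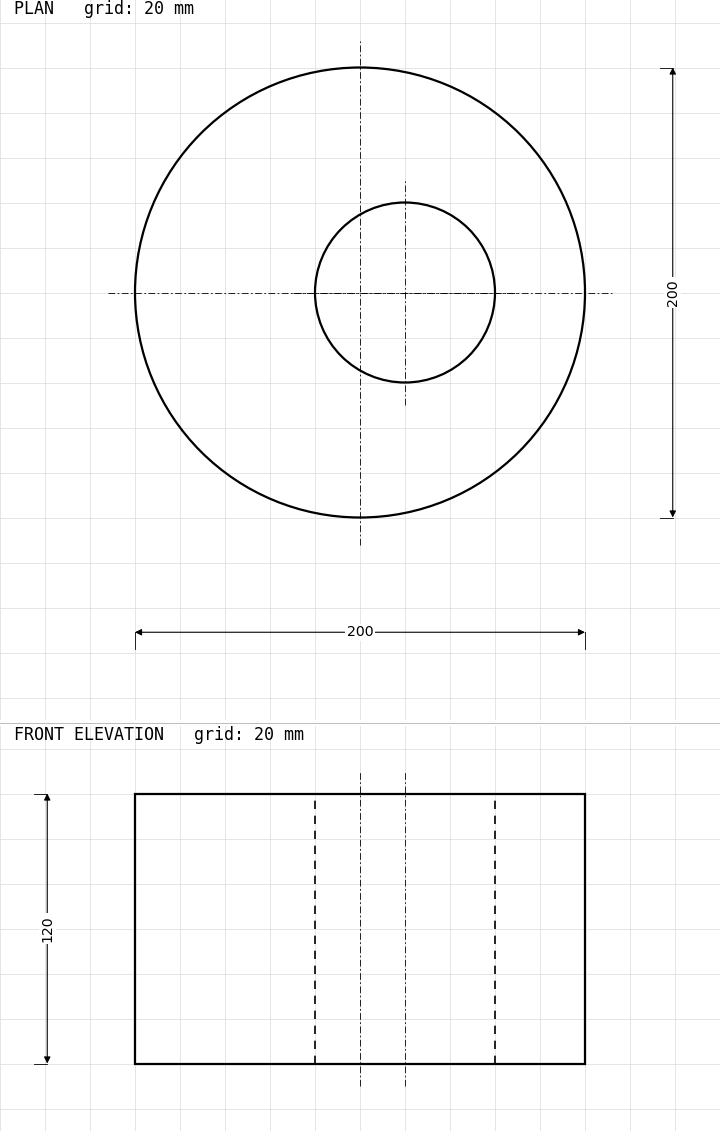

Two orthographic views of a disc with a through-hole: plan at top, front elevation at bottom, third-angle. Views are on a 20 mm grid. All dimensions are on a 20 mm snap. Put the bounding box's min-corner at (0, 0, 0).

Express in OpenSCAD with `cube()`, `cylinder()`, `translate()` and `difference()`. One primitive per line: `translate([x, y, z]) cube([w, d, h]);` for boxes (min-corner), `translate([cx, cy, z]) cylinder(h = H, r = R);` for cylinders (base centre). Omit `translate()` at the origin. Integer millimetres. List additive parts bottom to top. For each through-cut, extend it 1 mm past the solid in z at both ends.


difference() {
  translate([100, 100, 0]) cylinder(h = 120, r = 100);
  translate([120, 100, -1]) cylinder(h = 122, r = 40);
}


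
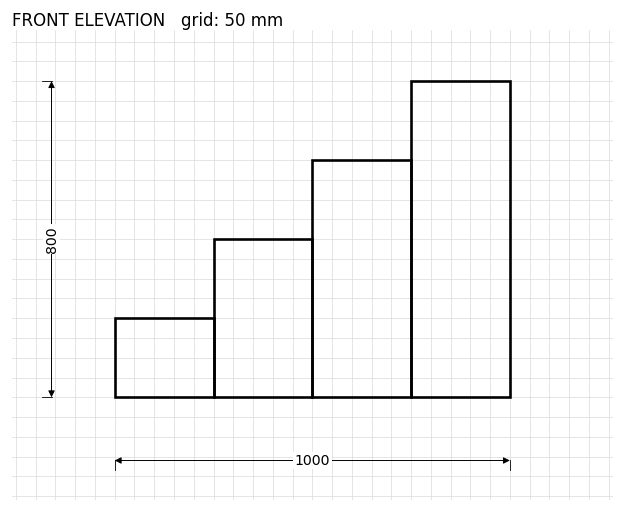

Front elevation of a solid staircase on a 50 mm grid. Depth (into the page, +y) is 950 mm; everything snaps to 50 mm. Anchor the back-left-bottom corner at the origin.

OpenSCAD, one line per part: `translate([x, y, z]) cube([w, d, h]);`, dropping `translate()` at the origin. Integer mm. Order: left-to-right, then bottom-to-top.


cube([250, 950, 200]);
translate([250, 0, 0]) cube([250, 950, 400]);
translate([500, 0, 0]) cube([250, 950, 600]);
translate([750, 0, 0]) cube([250, 950, 800]);


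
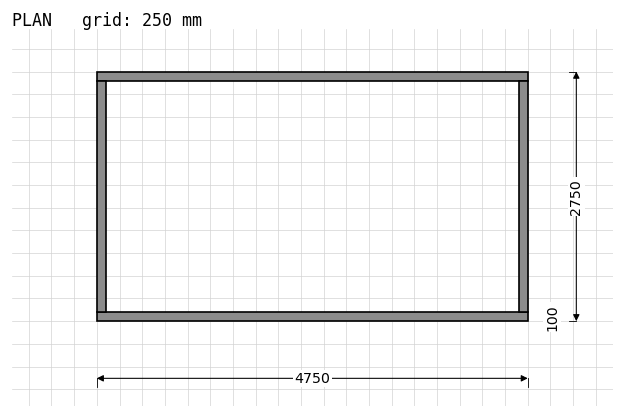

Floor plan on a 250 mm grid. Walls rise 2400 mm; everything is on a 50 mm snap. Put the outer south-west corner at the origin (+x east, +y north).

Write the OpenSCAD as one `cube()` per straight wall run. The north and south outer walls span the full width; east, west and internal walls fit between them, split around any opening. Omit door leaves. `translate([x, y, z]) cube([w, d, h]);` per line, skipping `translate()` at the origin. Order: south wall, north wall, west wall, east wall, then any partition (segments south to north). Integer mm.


cube([4750, 100, 2400]);
translate([0, 2650, 0]) cube([4750, 100, 2400]);
translate([0, 100, 0]) cube([100, 2550, 2400]);
translate([4650, 100, 0]) cube([100, 2550, 2400]);


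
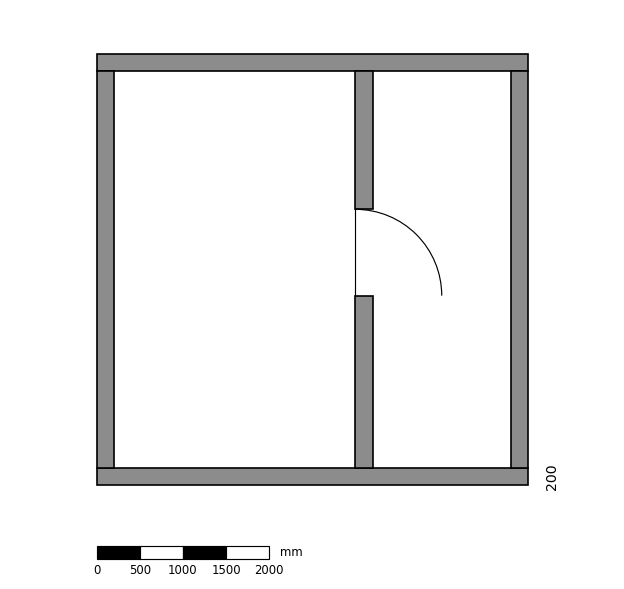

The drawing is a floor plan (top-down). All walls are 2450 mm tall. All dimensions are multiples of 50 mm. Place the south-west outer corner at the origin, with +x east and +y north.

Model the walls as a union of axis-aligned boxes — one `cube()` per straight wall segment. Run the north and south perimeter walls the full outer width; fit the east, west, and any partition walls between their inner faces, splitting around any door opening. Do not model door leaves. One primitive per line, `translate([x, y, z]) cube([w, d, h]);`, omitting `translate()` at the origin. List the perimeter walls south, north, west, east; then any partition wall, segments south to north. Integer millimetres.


cube([5000, 200, 2450]);
translate([0, 4800, 0]) cube([5000, 200, 2450]);
translate([0, 200, 0]) cube([200, 4600, 2450]);
translate([4800, 200, 0]) cube([200, 4600, 2450]);
translate([3000, 200, 0]) cube([200, 2000, 2450]);
translate([3000, 3200, 0]) cube([200, 1600, 2450]);
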